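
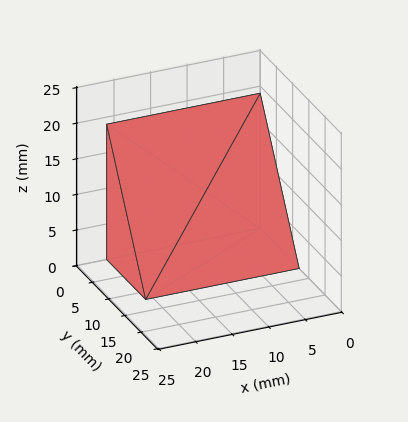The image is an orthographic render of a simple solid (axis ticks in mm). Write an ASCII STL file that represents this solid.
Reading the render: the shape is a wedge (ramp): 21 × 12 mm base, rising to 19 mm along the y=0 edge and sloping linearly to z=0 at y=12 (dimensions read to the nearest mm from the axis ticks). For the STL, each face is triangulated and given an outward normal.

solid part
  facet normal 0.0000 0.0000 -1.0000
    outer loop
      vertex 21.00 12.00 0.00
      vertex 21.00 0.00 0.00
      vertex 0.00 0.00 0.00
    endloop
  endfacet
  facet normal 0.0000 0.0000 -1.0000
    outer loop
      vertex 0.00 12.00 0.00
      vertex 21.00 12.00 0.00
      vertex 0.00 0.00 0.00
    endloop
  endfacet
  facet normal 0.0000 -1.0000 0.0000
    outer loop
      vertex 0.00 0.00 0.00
      vertex 21.00 0.00 0.00
      vertex 21.00 0.00 19.00
    endloop
  endfacet
  facet normal 0.0000 -1.0000 0.0000
    outer loop
      vertex 0.00 0.00 0.00
      vertex 21.00 0.00 19.00
      vertex 0.00 0.00 19.00
    endloop
  endfacet
  facet normal 0.0000 0.8455 0.5340
    outer loop
      vertex 0.00 0.00 19.00
      vertex 21.00 0.00 19.00
      vertex 21.00 12.00 0.00
    endloop
  endfacet
  facet normal 0.0000 0.8455 0.5340
    outer loop
      vertex 0.00 0.00 19.00
      vertex 21.00 12.00 0.00
      vertex 0.00 12.00 0.00
    endloop
  endfacet
  facet normal -1.0000 0.0000 0.0000
    outer loop
      vertex 0.00 0.00 19.00
      vertex 0.00 12.00 0.00
      vertex 0.00 0.00 0.00
    endloop
  endfacet
  facet normal 1.0000 0.0000 0.0000
    outer loop
      vertex 21.00 0.00 0.00
      vertex 21.00 12.00 0.00
      vertex 21.00 0.00 19.00
    endloop
  endfacet
endsolid part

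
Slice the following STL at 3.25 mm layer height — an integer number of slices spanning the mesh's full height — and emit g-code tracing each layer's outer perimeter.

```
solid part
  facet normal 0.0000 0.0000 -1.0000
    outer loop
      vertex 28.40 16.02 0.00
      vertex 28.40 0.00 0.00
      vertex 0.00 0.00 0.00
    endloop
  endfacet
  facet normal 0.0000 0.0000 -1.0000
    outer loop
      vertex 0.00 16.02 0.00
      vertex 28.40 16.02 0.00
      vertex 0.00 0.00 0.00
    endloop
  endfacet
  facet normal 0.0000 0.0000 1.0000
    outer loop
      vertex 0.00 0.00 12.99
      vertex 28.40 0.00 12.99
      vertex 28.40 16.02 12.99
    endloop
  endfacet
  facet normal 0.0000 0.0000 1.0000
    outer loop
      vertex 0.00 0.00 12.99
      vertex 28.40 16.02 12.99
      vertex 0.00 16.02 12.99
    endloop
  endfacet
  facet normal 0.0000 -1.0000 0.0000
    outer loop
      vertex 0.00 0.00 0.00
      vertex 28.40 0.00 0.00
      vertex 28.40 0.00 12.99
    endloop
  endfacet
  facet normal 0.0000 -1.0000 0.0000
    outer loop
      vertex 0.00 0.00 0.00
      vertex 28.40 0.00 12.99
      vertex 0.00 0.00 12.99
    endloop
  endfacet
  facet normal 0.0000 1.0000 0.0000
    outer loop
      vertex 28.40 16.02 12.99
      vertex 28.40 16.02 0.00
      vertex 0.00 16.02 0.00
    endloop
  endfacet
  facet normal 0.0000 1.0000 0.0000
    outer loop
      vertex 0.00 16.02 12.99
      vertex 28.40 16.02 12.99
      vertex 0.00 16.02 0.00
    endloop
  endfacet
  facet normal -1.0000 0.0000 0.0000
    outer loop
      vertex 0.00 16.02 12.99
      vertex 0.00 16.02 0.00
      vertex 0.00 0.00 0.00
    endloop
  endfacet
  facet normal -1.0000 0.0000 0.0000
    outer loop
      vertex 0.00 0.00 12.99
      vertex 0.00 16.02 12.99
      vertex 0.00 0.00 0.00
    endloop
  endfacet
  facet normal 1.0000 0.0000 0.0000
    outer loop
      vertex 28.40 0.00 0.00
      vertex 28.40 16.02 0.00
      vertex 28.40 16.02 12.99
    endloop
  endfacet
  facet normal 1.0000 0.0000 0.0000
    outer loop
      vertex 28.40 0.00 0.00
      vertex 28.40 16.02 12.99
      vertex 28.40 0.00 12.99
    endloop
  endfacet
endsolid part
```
; perimeter-only toolpath
G21 ; units = mm
G90 ; absolute positioning
G28 ; home
; layer 1
G0 Z3.25
G0 X0.00 Y0.00
G1 X28.40 Y0.00
G1 X28.40 Y16.02
G1 X0.00 Y16.02
G1 X0.00 Y0.00
; layer 2
G0 Z6.50
G0 X0.00 Y0.00
G1 X28.40 Y0.00
G1 X28.40 Y16.02
G1 X0.00 Y16.02
G1 X0.00 Y0.00
; layer 3
G0 Z9.74
G0 X0.00 Y0.00
G1 X28.40 Y0.00
G1 X28.40 Y16.02
G1 X0.00 Y16.02
G1 X0.00 Y0.00
; layer 4
G0 Z12.99
G0 X0.00 Y0.00
G1 X28.40 Y0.00
G1 X28.40 Y16.02
G1 X0.00 Y16.02
G1 X0.00 Y0.00
M2 ; end

The solid is a rectangular box, roughly 28.4 × 16 mm footprint and 13 mm tall. Slicing at Δz = 3.25 mm — 4 equal slices spanning the solid's height, so layer i sits at z = i·h/4 — gives 4 non-empty perimeters. Each is a 4-segment closed polygon; G0 lifts to the layer z and rapids to the start vertex, then G1 traces the edges.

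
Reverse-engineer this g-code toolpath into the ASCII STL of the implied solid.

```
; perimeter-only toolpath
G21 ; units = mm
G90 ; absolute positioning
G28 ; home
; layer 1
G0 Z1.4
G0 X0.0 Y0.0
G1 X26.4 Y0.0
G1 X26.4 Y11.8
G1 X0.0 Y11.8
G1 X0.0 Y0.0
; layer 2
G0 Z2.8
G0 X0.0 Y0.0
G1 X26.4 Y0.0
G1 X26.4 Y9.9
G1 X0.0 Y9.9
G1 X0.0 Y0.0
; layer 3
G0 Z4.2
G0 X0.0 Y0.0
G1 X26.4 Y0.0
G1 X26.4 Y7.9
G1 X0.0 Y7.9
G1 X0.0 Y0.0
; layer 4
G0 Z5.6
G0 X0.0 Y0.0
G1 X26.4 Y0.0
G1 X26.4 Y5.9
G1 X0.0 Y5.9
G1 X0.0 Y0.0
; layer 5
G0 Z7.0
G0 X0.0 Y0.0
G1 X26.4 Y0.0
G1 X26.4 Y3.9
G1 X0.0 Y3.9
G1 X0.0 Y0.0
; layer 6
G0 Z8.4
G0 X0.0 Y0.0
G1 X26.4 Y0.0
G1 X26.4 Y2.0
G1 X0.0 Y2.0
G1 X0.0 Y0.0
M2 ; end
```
solid part
  facet normal 0.0000 0.0000 -1.0000
    outer loop
      vertex 26.4 13.8 0.0
      vertex 26.4 0.0 0.0
      vertex 0.0 0.0 0.0
    endloop
  endfacet
  facet normal 0.0000 0.0000 -1.0000
    outer loop
      vertex 0.0 13.8 0.0
      vertex 26.4 13.8 0.0
      vertex 0.0 0.0 0.0
    endloop
  endfacet
  facet normal 0.0000 -1.0000 0.0000
    outer loop
      vertex 0.0 0.0 0.0
      vertex 26.4 0.0 0.0
      vertex 26.4 0.0 9.8
    endloop
  endfacet
  facet normal 0.0000 -1.0000 0.0000
    outer loop
      vertex 0.0 0.0 0.0
      vertex 26.4 0.0 9.8
      vertex 0.0 0.0 9.8
    endloop
  endfacet
  facet normal 0.0000 0.5790 0.8153
    outer loop
      vertex 0.0 0.0 9.8
      vertex 26.4 0.0 9.8
      vertex 26.4 13.8 0.0
    endloop
  endfacet
  facet normal 0.0000 0.5790 0.8153
    outer loop
      vertex 0.0 0.0 9.8
      vertex 26.4 13.8 0.0
      vertex 0.0 13.8 0.0
    endloop
  endfacet
  facet normal -1.0000 0.0000 0.0000
    outer loop
      vertex 0.0 0.0 9.8
      vertex 0.0 13.8 0.0
      vertex 0.0 0.0 0.0
    endloop
  endfacet
  facet normal 1.0000 0.0000 0.0000
    outer loop
      vertex 26.4 0.0 0.0
      vertex 26.4 13.8 0.0
      vertex 26.4 0.0 9.8
    endloop
  endfacet
endsolid part

The G0 Z moves step by Δz≈1.4 mm. The G1 loops shrink linearly with z, so the solid tapers from its base footprint up to z≈9.8. Closing with a flat bottom cap and the tapered top and triangulating gives 8 facets — a wedge (ramp): 26.4 × 13.8 mm base, rising to 9.8 mm along the y=0 edge and sloping linearly to z=0 at y=13.8.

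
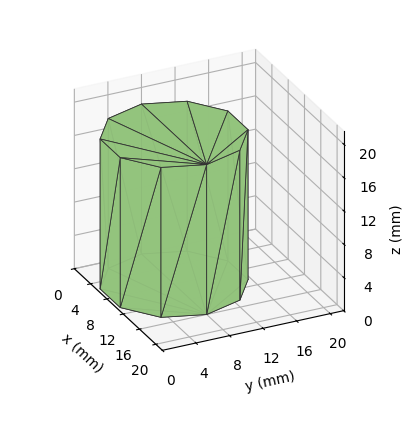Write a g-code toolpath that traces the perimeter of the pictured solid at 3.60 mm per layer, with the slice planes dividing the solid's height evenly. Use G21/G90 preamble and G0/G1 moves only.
Reading the render: the shape is a regular 10-sided prism (a cylinder approximated with 10 flat sides), circumscribed radius ≈ 8 mm, height ≈ 18 mm (dimensions read to the nearest mm from the axis ticks). For the g-code, the solid's height is divided into equal slices at the stated Δz and each level perimeter traced with G1 moves after a G0 lift.

; perimeter-only toolpath
G21 ; units = mm
G90 ; absolute positioning
G28 ; home
; layer 1
G0 Z3.60
G0 X16.00 Y8.00
G1 X14.47 Y12.70
G1 X10.47 Y15.61
G1 X5.53 Y15.61
G1 X1.53 Y12.70
G1 X0.00 Y8.00
G1 X1.53 Y3.30
G1 X5.53 Y0.39
G1 X10.47 Y0.39
G1 X14.47 Y3.30
G1 X16.00 Y8.00
; layer 2
G0 Z7.20
G0 X16.00 Y8.00
G1 X14.47 Y12.70
G1 X10.47 Y15.61
G1 X5.53 Y15.61
G1 X1.53 Y12.70
G1 X0.00 Y8.00
G1 X1.53 Y3.30
G1 X5.53 Y0.39
G1 X10.47 Y0.39
G1 X14.47 Y3.30
G1 X16.00 Y8.00
; layer 3
G0 Z10.80
G0 X16.00 Y8.00
G1 X14.47 Y12.70
G1 X10.47 Y15.61
G1 X5.53 Y15.61
G1 X1.53 Y12.70
G1 X0.00 Y8.00
G1 X1.53 Y3.30
G1 X5.53 Y0.39
G1 X10.47 Y0.39
G1 X14.47 Y3.30
G1 X16.00 Y8.00
; layer 4
G0 Z14.40
G0 X16.00 Y8.00
G1 X14.47 Y12.70
G1 X10.47 Y15.61
G1 X5.53 Y15.61
G1 X1.53 Y12.70
G1 X0.00 Y8.00
G1 X1.53 Y3.30
G1 X5.53 Y0.39
G1 X10.47 Y0.39
G1 X14.47 Y3.30
G1 X16.00 Y8.00
; layer 5
G0 Z18.00
G0 X16.00 Y8.00
G1 X14.47 Y12.70
G1 X10.47 Y15.61
G1 X5.53 Y15.61
G1 X1.53 Y12.70
G1 X0.00 Y8.00
G1 X1.53 Y3.30
G1 X5.53 Y0.39
G1 X10.47 Y0.39
G1 X14.47 Y3.30
G1 X16.00 Y8.00
M2 ; end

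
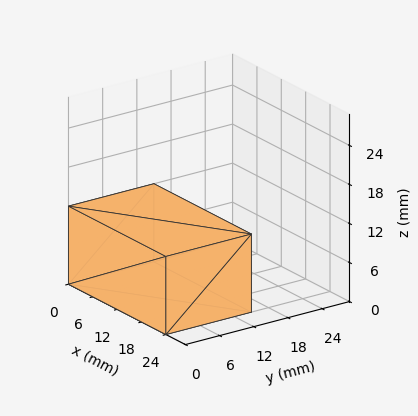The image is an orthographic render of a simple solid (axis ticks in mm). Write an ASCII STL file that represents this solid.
Reading the render: the shape is a rectangular box, roughly 24 × 15 mm footprint and 12 mm tall (dimensions read to the nearest mm from the axis ticks). For the STL, each face is triangulated and given an outward normal.

solid part
  facet normal 0.0000 0.0000 -1.0000
    outer loop
      vertex 24.0 15.0 0.0
      vertex 24.0 0.0 0.0
      vertex 0.0 0.0 0.0
    endloop
  endfacet
  facet normal 0.0000 0.0000 -1.0000
    outer loop
      vertex 0.0 15.0 0.0
      vertex 24.0 15.0 0.0
      vertex 0.0 0.0 0.0
    endloop
  endfacet
  facet normal 0.0000 0.0000 1.0000
    outer loop
      vertex 0.0 0.0 12.0
      vertex 24.0 0.0 12.0
      vertex 24.0 15.0 12.0
    endloop
  endfacet
  facet normal 0.0000 0.0000 1.0000
    outer loop
      vertex 0.0 0.0 12.0
      vertex 24.0 15.0 12.0
      vertex 0.0 15.0 12.0
    endloop
  endfacet
  facet normal 0.0000 -1.0000 0.0000
    outer loop
      vertex 0.0 0.0 0.0
      vertex 24.0 0.0 0.0
      vertex 24.0 0.0 12.0
    endloop
  endfacet
  facet normal 0.0000 -1.0000 0.0000
    outer loop
      vertex 0.0 0.0 0.0
      vertex 24.0 0.0 12.0
      vertex 0.0 0.0 12.0
    endloop
  endfacet
  facet normal 0.0000 1.0000 0.0000
    outer loop
      vertex 24.0 15.0 12.0
      vertex 24.0 15.0 0.0
      vertex 0.0 15.0 0.0
    endloop
  endfacet
  facet normal 0.0000 1.0000 0.0000
    outer loop
      vertex 0.0 15.0 12.0
      vertex 24.0 15.0 12.0
      vertex 0.0 15.0 0.0
    endloop
  endfacet
  facet normal -1.0000 0.0000 0.0000
    outer loop
      vertex 0.0 15.0 12.0
      vertex 0.0 15.0 0.0
      vertex 0.0 0.0 0.0
    endloop
  endfacet
  facet normal -1.0000 0.0000 0.0000
    outer loop
      vertex 0.0 0.0 12.0
      vertex 0.0 15.0 12.0
      vertex 0.0 0.0 0.0
    endloop
  endfacet
  facet normal 1.0000 0.0000 0.0000
    outer loop
      vertex 24.0 0.0 0.0
      vertex 24.0 15.0 0.0
      vertex 24.0 15.0 12.0
    endloop
  endfacet
  facet normal 1.0000 0.0000 0.0000
    outer loop
      vertex 24.0 0.0 0.0
      vertex 24.0 15.0 12.0
      vertex 24.0 0.0 12.0
    endloop
  endfacet
endsolid part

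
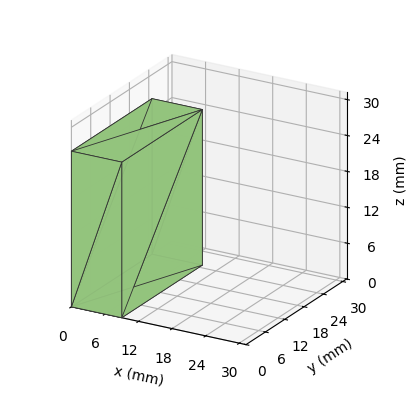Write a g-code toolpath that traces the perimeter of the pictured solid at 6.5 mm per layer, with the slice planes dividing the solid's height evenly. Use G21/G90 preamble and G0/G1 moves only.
Reading the render: the shape is a rectangular box, roughly 9 × 25 mm footprint and 26 mm tall (dimensions read to the nearest mm from the axis ticks). For the g-code, the solid's height is divided into equal slices at the stated Δz and each level perimeter traced with G1 moves after a G0 lift.

; perimeter-only toolpath
G21 ; units = mm
G90 ; absolute positioning
G28 ; home
; layer 1
G0 Z6.5
G0 X0.0 Y0.0
G1 X9.0 Y0.0
G1 X9.0 Y25.0
G1 X0.0 Y25.0
G1 X0.0 Y0.0
; layer 2
G0 Z13.0
G0 X0.0 Y0.0
G1 X9.0 Y0.0
G1 X9.0 Y25.0
G1 X0.0 Y25.0
G1 X0.0 Y0.0
; layer 3
G0 Z19.5
G0 X0.0 Y0.0
G1 X9.0 Y0.0
G1 X9.0 Y25.0
G1 X0.0 Y25.0
G1 X0.0 Y0.0
; layer 4
G0 Z26.0
G0 X0.0 Y0.0
G1 X9.0 Y0.0
G1 X9.0 Y25.0
G1 X0.0 Y25.0
G1 X0.0 Y0.0
M2 ; end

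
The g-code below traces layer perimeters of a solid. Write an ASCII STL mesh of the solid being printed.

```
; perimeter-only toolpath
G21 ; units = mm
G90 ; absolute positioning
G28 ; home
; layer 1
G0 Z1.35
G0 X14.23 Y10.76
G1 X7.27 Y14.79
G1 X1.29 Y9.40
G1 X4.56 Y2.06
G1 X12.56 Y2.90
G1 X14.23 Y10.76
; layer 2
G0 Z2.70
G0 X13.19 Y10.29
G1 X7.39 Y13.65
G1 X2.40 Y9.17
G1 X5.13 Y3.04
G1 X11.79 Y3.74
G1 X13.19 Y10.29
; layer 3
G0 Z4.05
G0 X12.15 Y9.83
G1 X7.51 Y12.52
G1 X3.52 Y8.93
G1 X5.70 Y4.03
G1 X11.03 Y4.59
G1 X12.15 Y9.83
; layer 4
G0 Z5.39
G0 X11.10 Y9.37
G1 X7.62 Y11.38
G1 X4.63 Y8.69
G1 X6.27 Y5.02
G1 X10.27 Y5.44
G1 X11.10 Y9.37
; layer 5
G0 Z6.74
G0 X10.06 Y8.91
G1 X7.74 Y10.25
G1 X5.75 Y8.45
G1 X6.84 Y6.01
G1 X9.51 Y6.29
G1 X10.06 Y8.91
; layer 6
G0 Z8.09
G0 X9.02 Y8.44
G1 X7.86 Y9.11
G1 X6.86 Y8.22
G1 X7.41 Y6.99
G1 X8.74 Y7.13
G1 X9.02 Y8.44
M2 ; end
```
solid part
  facet normal 0.0000 0.0000 -1.0000
    outer loop
      vertex 0.17 9.64 0.00
      vertex 7.15 15.92 0.00
      vertex 15.27 11.22 0.00
    endloop
  endfacet
  facet normal 0.0000 0.0000 -1.0000
    outer loop
      vertex 3.99 1.07 0.00
      vertex 0.17 9.64 0.00
      vertex 15.27 11.22 0.00
    endloop
  endfacet
  facet normal 0.0000 0.0000 -1.0000
    outer loop
      vertex 13.32 2.05 0.00
      vertex 3.99 1.07 0.00
      vertex 15.27 11.22 0.00
    endloop
  endfacet
  facet normal 0.4135 0.7144 0.5645
    outer loop
      vertex 15.27 11.22 0.00
      vertex 7.15 15.92 0.00
      vertex 7.98 7.98 9.44
    endloop
  endfacet
  facet normal -0.5520 0.6136 0.5646
    outer loop
      vertex 7.15 15.92 0.00
      vertex 0.17 9.64 0.00
      vertex 7.98 7.98 9.44
    endloop
  endfacet
  facet normal -0.7539 -0.3360 0.5646
    outer loop
      vertex 0.17 9.64 0.00
      vertex 3.99 1.07 0.00
      vertex 7.98 7.98 9.44
    endloop
  endfacet
  facet normal 0.0862 -0.8209 0.5645
    outer loop
      vertex 3.99 1.07 0.00
      vertex 13.32 2.05 0.00
      vertex 7.98 7.98 9.44
    endloop
  endfacet
  facet normal 0.8073 -0.1717 0.5645
    outer loop
      vertex 13.32 2.05 0.00
      vertex 15.27 11.22 0.00
      vertex 7.98 7.98 9.44
    endloop
  endfacet
endsolid part

The G0 Z moves step by Δz≈1.35 mm. The G1 loops shrink linearly with z, so the solid tapers from its base footprint up to z≈9.44. Closing with a flat bottom cap and the tapered top and triangulating gives 8 facets — a regular 5-sided pyramid, base circumscribed radius ≈ 7.98 mm, apex at z ≈ 9.44 mm.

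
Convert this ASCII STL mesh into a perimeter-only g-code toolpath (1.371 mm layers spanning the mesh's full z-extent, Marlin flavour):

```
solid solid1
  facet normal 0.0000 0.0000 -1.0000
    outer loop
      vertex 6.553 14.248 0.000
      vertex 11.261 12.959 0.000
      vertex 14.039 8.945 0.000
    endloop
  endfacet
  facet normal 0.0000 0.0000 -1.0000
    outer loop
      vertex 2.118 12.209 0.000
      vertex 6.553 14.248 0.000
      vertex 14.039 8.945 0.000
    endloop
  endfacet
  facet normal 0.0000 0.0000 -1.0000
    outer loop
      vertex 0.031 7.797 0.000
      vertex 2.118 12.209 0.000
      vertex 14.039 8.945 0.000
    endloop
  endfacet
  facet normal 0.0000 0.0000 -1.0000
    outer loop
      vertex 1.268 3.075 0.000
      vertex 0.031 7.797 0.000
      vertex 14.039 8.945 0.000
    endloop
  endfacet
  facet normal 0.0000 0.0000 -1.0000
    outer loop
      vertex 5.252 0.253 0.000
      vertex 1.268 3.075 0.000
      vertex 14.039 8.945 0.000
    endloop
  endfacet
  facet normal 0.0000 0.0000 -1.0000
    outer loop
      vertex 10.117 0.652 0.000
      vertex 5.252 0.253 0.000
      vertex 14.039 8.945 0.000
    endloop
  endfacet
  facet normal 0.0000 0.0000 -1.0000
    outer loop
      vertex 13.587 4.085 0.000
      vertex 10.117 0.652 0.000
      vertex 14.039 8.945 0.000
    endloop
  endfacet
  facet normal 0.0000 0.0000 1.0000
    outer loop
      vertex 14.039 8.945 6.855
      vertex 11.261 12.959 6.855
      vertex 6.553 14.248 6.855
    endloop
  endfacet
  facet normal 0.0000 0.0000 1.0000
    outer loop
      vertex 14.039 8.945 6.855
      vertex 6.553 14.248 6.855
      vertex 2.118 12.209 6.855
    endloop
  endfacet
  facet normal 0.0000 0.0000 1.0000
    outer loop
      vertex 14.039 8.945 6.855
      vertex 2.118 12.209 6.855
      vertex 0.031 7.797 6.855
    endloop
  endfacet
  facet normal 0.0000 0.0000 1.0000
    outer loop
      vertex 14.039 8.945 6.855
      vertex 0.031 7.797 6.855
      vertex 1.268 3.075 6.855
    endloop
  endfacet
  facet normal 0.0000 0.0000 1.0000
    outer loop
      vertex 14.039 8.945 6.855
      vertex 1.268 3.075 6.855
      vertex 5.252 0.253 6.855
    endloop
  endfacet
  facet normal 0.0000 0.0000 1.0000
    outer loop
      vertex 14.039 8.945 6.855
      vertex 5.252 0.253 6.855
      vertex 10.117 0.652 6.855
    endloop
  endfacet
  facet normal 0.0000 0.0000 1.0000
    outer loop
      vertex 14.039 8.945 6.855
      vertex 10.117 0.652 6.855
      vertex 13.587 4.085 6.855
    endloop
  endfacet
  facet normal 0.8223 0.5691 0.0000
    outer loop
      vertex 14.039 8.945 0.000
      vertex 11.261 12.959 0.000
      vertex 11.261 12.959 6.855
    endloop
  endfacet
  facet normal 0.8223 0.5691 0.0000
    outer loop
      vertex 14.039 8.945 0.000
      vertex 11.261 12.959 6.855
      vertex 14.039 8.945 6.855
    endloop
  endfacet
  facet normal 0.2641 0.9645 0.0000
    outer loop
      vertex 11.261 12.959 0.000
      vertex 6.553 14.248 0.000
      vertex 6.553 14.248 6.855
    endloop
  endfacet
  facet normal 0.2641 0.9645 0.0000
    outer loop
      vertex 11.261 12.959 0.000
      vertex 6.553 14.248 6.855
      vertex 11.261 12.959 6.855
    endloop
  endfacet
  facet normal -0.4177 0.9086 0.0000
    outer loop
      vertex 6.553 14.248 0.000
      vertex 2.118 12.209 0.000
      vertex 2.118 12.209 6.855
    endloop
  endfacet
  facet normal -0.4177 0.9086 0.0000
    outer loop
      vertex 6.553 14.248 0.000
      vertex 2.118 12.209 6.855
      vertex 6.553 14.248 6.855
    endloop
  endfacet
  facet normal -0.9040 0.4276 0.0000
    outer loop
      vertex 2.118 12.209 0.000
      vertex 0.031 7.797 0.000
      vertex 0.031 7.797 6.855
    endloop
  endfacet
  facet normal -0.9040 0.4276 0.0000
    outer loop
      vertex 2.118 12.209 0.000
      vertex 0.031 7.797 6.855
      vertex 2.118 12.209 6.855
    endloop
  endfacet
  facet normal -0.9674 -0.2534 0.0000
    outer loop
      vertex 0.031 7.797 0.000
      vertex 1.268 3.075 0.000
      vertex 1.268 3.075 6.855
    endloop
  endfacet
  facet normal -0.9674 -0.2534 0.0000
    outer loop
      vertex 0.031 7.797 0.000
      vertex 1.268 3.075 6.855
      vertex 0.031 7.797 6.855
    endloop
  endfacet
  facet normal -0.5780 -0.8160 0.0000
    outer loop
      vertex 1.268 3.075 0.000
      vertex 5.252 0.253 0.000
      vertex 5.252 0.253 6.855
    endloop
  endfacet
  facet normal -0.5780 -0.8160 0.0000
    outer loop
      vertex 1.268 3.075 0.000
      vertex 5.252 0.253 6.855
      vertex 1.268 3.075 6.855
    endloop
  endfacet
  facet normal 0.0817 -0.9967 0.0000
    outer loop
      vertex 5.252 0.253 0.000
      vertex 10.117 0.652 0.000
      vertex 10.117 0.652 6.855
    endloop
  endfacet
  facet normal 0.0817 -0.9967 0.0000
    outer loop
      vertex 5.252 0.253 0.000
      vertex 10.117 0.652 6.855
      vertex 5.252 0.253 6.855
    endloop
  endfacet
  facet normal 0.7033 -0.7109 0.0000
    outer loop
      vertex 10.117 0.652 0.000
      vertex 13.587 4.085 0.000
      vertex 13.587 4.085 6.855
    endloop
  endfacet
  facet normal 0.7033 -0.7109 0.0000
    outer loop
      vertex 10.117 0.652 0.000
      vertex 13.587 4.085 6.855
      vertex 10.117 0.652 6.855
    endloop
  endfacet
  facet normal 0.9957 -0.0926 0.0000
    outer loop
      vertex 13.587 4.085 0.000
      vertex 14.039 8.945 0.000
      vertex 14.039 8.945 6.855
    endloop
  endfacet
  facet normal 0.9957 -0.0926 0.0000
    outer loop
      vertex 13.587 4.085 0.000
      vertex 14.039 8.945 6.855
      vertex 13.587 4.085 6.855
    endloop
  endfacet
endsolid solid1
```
; perimeter-only toolpath
G21 ; units = mm
G90 ; absolute positioning
G28 ; home
; layer 1
G0 Z1.371
G0 X14.039 Y8.945
G1 X11.261 Y12.959
G1 X6.553 Y14.248
G1 X2.118 Y12.209
G1 X0.031 Y7.797
G1 X1.268 Y3.075
G1 X5.252 Y0.253
G1 X10.117 Y0.652
G1 X13.587 Y4.085
G1 X14.039 Y8.945
; layer 2
G0 Z2.742
G0 X14.039 Y8.945
G1 X11.261 Y12.959
G1 X6.553 Y14.248
G1 X2.118 Y12.209
G1 X0.031 Y7.797
G1 X1.268 Y3.075
G1 X5.252 Y0.253
G1 X10.117 Y0.652
G1 X13.587 Y4.085
G1 X14.039 Y8.945
; layer 3
G0 Z4.113
G0 X14.039 Y8.945
G1 X11.261 Y12.959
G1 X6.553 Y14.248
G1 X2.118 Y12.209
G1 X0.031 Y7.797
G1 X1.268 Y3.075
G1 X5.252 Y0.253
G1 X10.117 Y0.652
G1 X13.587 Y4.085
G1 X14.039 Y8.945
; layer 4
G0 Z5.484
G0 X14.039 Y8.945
G1 X11.261 Y12.959
G1 X6.553 Y14.248
G1 X2.118 Y12.209
G1 X0.031 Y7.797
G1 X1.268 Y3.075
G1 X5.252 Y0.253
G1 X10.117 Y0.652
G1 X13.587 Y4.085
G1 X14.039 Y8.945
; layer 5
G0 Z6.855
G0 X14.039 Y8.945
G1 X11.261 Y12.959
G1 X6.553 Y14.248
G1 X2.118 Y12.209
G1 X0.031 Y7.797
G1 X1.268 Y3.075
G1 X5.252 Y0.253
G1 X10.117 Y0.652
G1 X13.587 Y4.085
G1 X14.039 Y8.945
M2 ; end

The solid is a regular 9-sided prism (a cylinder approximated with 9 flat sides), circumscribed radius ≈ 7.14 mm, height ≈ 6.86 mm. Slicing at Δz = 1.371 mm — 5 equal slices spanning the solid's height, so layer i sits at z = i·h/5 — gives 5 non-empty perimeters. Each is a 9-segment closed polygon; G0 lifts to the layer z and rapids to the start vertex, then G1 traces the edges.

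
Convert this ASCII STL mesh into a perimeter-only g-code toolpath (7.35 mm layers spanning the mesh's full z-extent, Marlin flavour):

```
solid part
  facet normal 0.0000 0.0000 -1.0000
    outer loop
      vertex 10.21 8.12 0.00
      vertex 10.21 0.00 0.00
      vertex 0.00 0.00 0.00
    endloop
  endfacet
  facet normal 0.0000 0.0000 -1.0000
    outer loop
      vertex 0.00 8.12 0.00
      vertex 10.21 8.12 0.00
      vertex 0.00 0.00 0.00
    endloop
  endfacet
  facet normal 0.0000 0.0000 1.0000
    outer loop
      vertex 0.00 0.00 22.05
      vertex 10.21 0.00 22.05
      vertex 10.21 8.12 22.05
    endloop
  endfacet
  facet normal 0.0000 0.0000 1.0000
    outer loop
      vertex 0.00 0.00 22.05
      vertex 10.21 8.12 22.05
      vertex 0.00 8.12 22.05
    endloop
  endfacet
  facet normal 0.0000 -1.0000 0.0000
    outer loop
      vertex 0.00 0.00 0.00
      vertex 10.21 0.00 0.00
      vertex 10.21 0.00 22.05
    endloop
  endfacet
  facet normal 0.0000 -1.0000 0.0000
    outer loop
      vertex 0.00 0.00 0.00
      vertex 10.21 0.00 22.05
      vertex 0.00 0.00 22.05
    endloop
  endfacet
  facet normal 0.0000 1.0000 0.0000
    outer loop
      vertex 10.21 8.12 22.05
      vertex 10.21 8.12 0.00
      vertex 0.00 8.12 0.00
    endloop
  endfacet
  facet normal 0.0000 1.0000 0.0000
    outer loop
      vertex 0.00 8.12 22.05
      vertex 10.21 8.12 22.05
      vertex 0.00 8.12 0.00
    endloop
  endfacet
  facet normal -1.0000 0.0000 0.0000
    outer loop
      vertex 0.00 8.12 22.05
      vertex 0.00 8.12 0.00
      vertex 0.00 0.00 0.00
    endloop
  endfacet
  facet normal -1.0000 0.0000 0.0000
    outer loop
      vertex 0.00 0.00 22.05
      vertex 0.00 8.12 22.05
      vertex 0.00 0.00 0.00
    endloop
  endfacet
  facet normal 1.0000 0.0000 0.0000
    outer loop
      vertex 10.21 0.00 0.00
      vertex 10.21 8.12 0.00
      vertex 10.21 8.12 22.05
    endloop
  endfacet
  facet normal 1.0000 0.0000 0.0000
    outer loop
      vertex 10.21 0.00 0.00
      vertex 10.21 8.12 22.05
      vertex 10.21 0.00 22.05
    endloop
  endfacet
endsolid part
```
; perimeter-only toolpath
G21 ; units = mm
G90 ; absolute positioning
G28 ; home
; layer 1
G0 Z7.35
G0 X0.00 Y0.00
G1 X10.21 Y0.00
G1 X10.21 Y8.12
G1 X0.00 Y8.12
G1 X0.00 Y0.00
; layer 2
G0 Z14.70
G0 X0.00 Y0.00
G1 X10.21 Y0.00
G1 X10.21 Y8.12
G1 X0.00 Y8.12
G1 X0.00 Y0.00
; layer 3
G0 Z22.05
G0 X0.00 Y0.00
G1 X10.21 Y0.00
G1 X10.21 Y8.12
G1 X0.00 Y8.12
G1 X0.00 Y0.00
M2 ; end

The solid is a rectangular box, roughly 10.2 × 8.12 mm footprint and 22.1 mm tall. Slicing at Δz = 7.35 mm — 3 equal slices spanning the solid's height, so layer i sits at z = i·h/3 — gives 3 non-empty perimeters. Each is a 4-segment closed polygon; G0 lifts to the layer z and rapids to the start vertex, then G1 traces the edges.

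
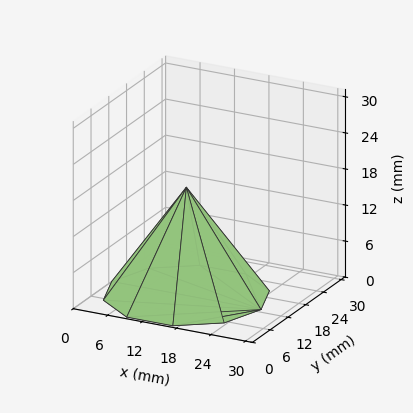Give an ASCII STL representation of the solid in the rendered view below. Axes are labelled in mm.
Reading the render: the shape is a regular 10-sided pyramid, base circumscribed radius ≈ 13 mm, apex at z ≈ 18 mm (dimensions read to the nearest mm from the axis ticks). For the STL, each face is triangulated and given an outward normal.

solid part
  facet normal 0.0000 0.0000 -1.0000
    outer loop
      vertex 17.02 25.36 0.00
      vertex 23.52 20.64 0.00
      vertex 26.00 13.00 0.00
    endloop
  endfacet
  facet normal 0.0000 0.0000 -1.0000
    outer loop
      vertex 8.98 25.36 0.00
      vertex 17.02 25.36 0.00
      vertex 26.00 13.00 0.00
    endloop
  endfacet
  facet normal 0.0000 0.0000 -1.0000
    outer loop
      vertex 2.48 20.64 0.00
      vertex 8.98 25.36 0.00
      vertex 26.00 13.00 0.00
    endloop
  endfacet
  facet normal 0.0000 0.0000 -1.0000
    outer loop
      vertex 0.00 13.00 0.00
      vertex 2.48 20.64 0.00
      vertex 26.00 13.00 0.00
    endloop
  endfacet
  facet normal 0.0000 0.0000 -1.0000
    outer loop
      vertex 2.48 5.36 0.00
      vertex 0.00 13.00 0.00
      vertex 26.00 13.00 0.00
    endloop
  endfacet
  facet normal 0.0000 0.0000 -1.0000
    outer loop
      vertex 8.98 0.64 0.00
      vertex 2.48 5.36 0.00
      vertex 26.00 13.00 0.00
    endloop
  endfacet
  facet normal 0.0000 0.0000 -1.0000
    outer loop
      vertex 17.02 0.64 0.00
      vertex 8.98 0.64 0.00
      vertex 26.00 13.00 0.00
    endloop
  endfacet
  facet normal 0.0000 0.0000 -1.0000
    outer loop
      vertex 23.52 5.36 0.00
      vertex 17.02 0.64 0.00
      vertex 26.00 13.00 0.00
    endloop
  endfacet
  facet normal 0.7840 0.2545 0.5662
    outer loop
      vertex 26.00 13.00 0.00
      vertex 23.52 20.64 0.00
      vertex 13.00 13.00 18.00
    endloop
  endfacet
  facet normal 0.4843 0.6670 0.5662
    outer loop
      vertex 23.52 20.64 0.00
      vertex 17.02 25.36 0.00
      vertex 13.00 13.00 18.00
    endloop
  endfacet
  facet normal 0.0000 0.8244 0.5661
    outer loop
      vertex 17.02 25.36 0.00
      vertex 8.98 25.36 0.00
      vertex 13.00 13.00 18.00
    endloop
  endfacet
  facet normal -0.4843 0.6670 0.5662
    outer loop
      vertex 8.98 25.36 0.00
      vertex 2.48 20.64 0.00
      vertex 13.00 13.00 18.00
    endloop
  endfacet
  facet normal -0.7840 0.2545 0.5662
    outer loop
      vertex 2.48 20.64 0.00
      vertex 0.00 13.00 0.00
      vertex 13.00 13.00 18.00
    endloop
  endfacet
  facet normal -0.7840 -0.2545 0.5662
    outer loop
      vertex 0.00 13.00 0.00
      vertex 2.48 5.36 0.00
      vertex 13.00 13.00 18.00
    endloop
  endfacet
  facet normal -0.4843 -0.6670 0.5662
    outer loop
      vertex 2.48 5.36 0.00
      vertex 8.98 0.64 0.00
      vertex 13.00 13.00 18.00
    endloop
  endfacet
  facet normal 0.0000 -0.8244 0.5661
    outer loop
      vertex 8.98 0.64 0.00
      vertex 17.02 0.64 0.00
      vertex 13.00 13.00 18.00
    endloop
  endfacet
  facet normal 0.4843 -0.6670 0.5662
    outer loop
      vertex 17.02 0.64 0.00
      vertex 23.52 5.36 0.00
      vertex 13.00 13.00 18.00
    endloop
  endfacet
  facet normal 0.7840 -0.2545 0.5662
    outer loop
      vertex 23.52 5.36 0.00
      vertex 26.00 13.00 0.00
      vertex 13.00 13.00 18.00
    endloop
  endfacet
endsolid part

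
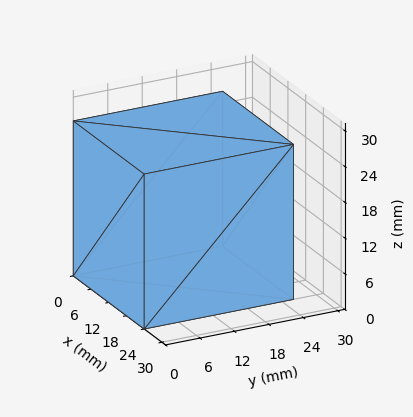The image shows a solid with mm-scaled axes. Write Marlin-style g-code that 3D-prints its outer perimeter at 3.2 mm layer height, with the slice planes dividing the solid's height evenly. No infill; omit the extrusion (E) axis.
Reading the render: the shape is a rectangular box, roughly 24 × 26 mm footprint and 26 mm tall (dimensions read to the nearest mm from the axis ticks). For the g-code, the solid's height is divided into equal slices at the stated Δz and each level perimeter traced with G1 moves after a G0 lift.

; perimeter-only toolpath
G21 ; units = mm
G90 ; absolute positioning
G28 ; home
; layer 1
G0 Z3.2
G0 X0.0 Y0.0
G1 X24.0 Y0.0
G1 X24.0 Y26.0
G1 X0.0 Y26.0
G1 X0.0 Y0.0
; layer 2
G0 Z6.5
G0 X0.0 Y0.0
G1 X24.0 Y0.0
G1 X24.0 Y26.0
G1 X0.0 Y26.0
G1 X0.0 Y0.0
; layer 3
G0 Z9.8
G0 X0.0 Y0.0
G1 X24.0 Y0.0
G1 X24.0 Y26.0
G1 X0.0 Y26.0
G1 X0.0 Y0.0
; layer 4
G0 Z13.0
G0 X0.0 Y0.0
G1 X24.0 Y0.0
G1 X24.0 Y26.0
G1 X0.0 Y26.0
G1 X0.0 Y0.0
; layer 5
G0 Z16.2
G0 X0.0 Y0.0
G1 X24.0 Y0.0
G1 X24.0 Y26.0
G1 X0.0 Y26.0
G1 X0.0 Y0.0
; layer 6
G0 Z19.5
G0 X0.0 Y0.0
G1 X24.0 Y0.0
G1 X24.0 Y26.0
G1 X0.0 Y26.0
G1 X0.0 Y0.0
; layer 7
G0 Z22.8
G0 X0.0 Y0.0
G1 X24.0 Y0.0
G1 X24.0 Y26.0
G1 X0.0 Y26.0
G1 X0.0 Y0.0
; layer 8
G0 Z26.0
G0 X0.0 Y0.0
G1 X24.0 Y0.0
G1 X24.0 Y26.0
G1 X0.0 Y26.0
G1 X0.0 Y0.0
M2 ; end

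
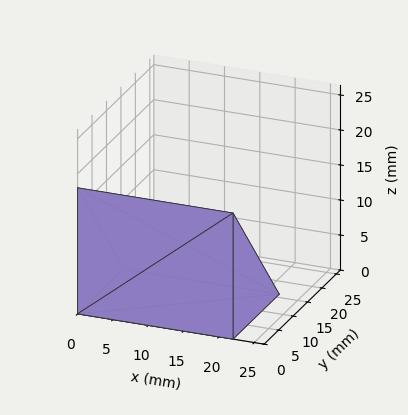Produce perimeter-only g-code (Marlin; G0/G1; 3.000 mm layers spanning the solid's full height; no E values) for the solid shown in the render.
Reading the render: the shape is a wedge (ramp): 22 × 16 mm base, rising to 18 mm along the y=0 edge and sloping linearly to z=0 at y=16 (dimensions read to the nearest mm from the axis ticks). For the g-code, the solid's height is divided into equal slices at the stated Δz and each level perimeter traced with G1 moves after a G0 lift.

; perimeter-only toolpath
G21 ; units = mm
G90 ; absolute positioning
G28 ; home
; layer 1
G0 Z3.000
G0 X0.000 Y0.000
G1 X22.000 Y0.000
G1 X22.000 Y13.333
G1 X0.000 Y13.333
G1 X0.000 Y0.000
; layer 2
G0 Z6.000
G0 X0.000 Y0.000
G1 X22.000 Y0.000
G1 X22.000 Y10.667
G1 X0.000 Y10.667
G1 X0.000 Y0.000
; layer 3
G0 Z9.000
G0 X0.000 Y0.000
G1 X22.000 Y0.000
G1 X22.000 Y8.000
G1 X0.000 Y8.000
G1 X0.000 Y0.000
; layer 4
G0 Z12.000
G0 X0.000 Y0.000
G1 X22.000 Y0.000
G1 X22.000 Y5.333
G1 X0.000 Y5.333
G1 X0.000 Y0.000
; layer 5
G0 Z15.000
G0 X0.000 Y0.000
G1 X22.000 Y0.000
G1 X22.000 Y2.667
G1 X0.000 Y2.667
G1 X0.000 Y0.000
M2 ; end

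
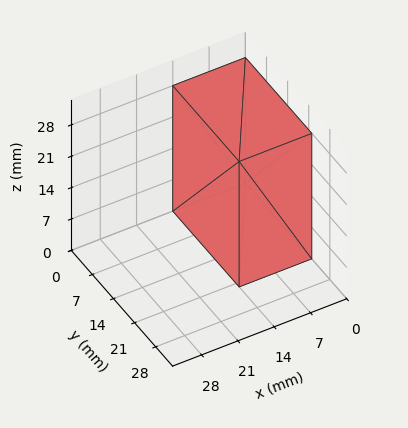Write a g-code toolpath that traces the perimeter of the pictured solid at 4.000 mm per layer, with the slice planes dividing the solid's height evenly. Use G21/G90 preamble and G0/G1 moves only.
Reading the render: the shape is a rectangular box, roughly 14 × 22 mm footprint and 28 mm tall (dimensions read to the nearest mm from the axis ticks). For the g-code, the solid's height is divided into equal slices at the stated Δz and each level perimeter traced with G1 moves after a G0 lift.

; perimeter-only toolpath
G21 ; units = mm
G90 ; absolute positioning
G28 ; home
; layer 1
G0 Z4.000
G0 X0.000 Y0.000
G1 X14.000 Y0.000
G1 X14.000 Y22.000
G1 X0.000 Y22.000
G1 X0.000 Y0.000
; layer 2
G0 Z8.000
G0 X0.000 Y0.000
G1 X14.000 Y0.000
G1 X14.000 Y22.000
G1 X0.000 Y22.000
G1 X0.000 Y0.000
; layer 3
G0 Z12.000
G0 X0.000 Y0.000
G1 X14.000 Y0.000
G1 X14.000 Y22.000
G1 X0.000 Y22.000
G1 X0.000 Y0.000
; layer 4
G0 Z16.000
G0 X0.000 Y0.000
G1 X14.000 Y0.000
G1 X14.000 Y22.000
G1 X0.000 Y22.000
G1 X0.000 Y0.000
; layer 5
G0 Z20.000
G0 X0.000 Y0.000
G1 X14.000 Y0.000
G1 X14.000 Y22.000
G1 X0.000 Y22.000
G1 X0.000 Y0.000
; layer 6
G0 Z24.000
G0 X0.000 Y0.000
G1 X14.000 Y0.000
G1 X14.000 Y22.000
G1 X0.000 Y22.000
G1 X0.000 Y0.000
; layer 7
G0 Z28.000
G0 X0.000 Y0.000
G1 X14.000 Y0.000
G1 X14.000 Y22.000
G1 X0.000 Y22.000
G1 X0.000 Y0.000
M2 ; end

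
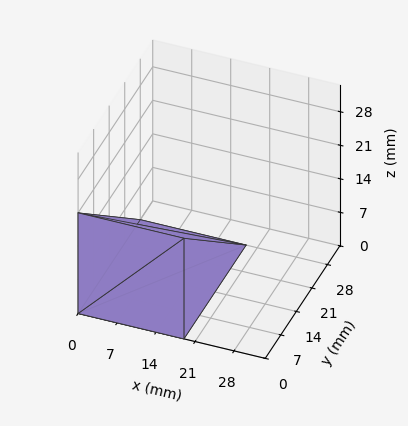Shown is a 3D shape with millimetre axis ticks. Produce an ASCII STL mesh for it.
Reading the render: the shape is a wedge (ramp): 19 × 28 mm base, rising to 21 mm along the y=0 edge and sloping linearly to z=0 at y=28 (dimensions read to the nearest mm from the axis ticks). For the STL, each face is triangulated and given an outward normal.

solid part
  facet normal 0.0000 0.0000 -1.0000
    outer loop
      vertex 19.000 28.000 0.000
      vertex 19.000 0.000 0.000
      vertex 0.000 0.000 0.000
    endloop
  endfacet
  facet normal 0.0000 0.0000 -1.0000
    outer loop
      vertex 0.000 28.000 0.000
      vertex 19.000 28.000 0.000
      vertex 0.000 0.000 0.000
    endloop
  endfacet
  facet normal 0.0000 -1.0000 0.0000
    outer loop
      vertex 0.000 0.000 0.000
      vertex 19.000 0.000 0.000
      vertex 19.000 0.000 21.000
    endloop
  endfacet
  facet normal 0.0000 -1.0000 0.0000
    outer loop
      vertex 0.000 0.000 0.000
      vertex 19.000 0.000 21.000
      vertex 0.000 0.000 21.000
    endloop
  endfacet
  facet normal 0.0000 0.6000 0.8000
    outer loop
      vertex 0.000 0.000 21.000
      vertex 19.000 0.000 21.000
      vertex 19.000 28.000 0.000
    endloop
  endfacet
  facet normal 0.0000 0.6000 0.8000
    outer loop
      vertex 0.000 0.000 21.000
      vertex 19.000 28.000 0.000
      vertex 0.000 28.000 0.000
    endloop
  endfacet
  facet normal -1.0000 0.0000 0.0000
    outer loop
      vertex 0.000 0.000 21.000
      vertex 0.000 28.000 0.000
      vertex 0.000 0.000 0.000
    endloop
  endfacet
  facet normal 1.0000 0.0000 0.0000
    outer loop
      vertex 19.000 0.000 0.000
      vertex 19.000 28.000 0.000
      vertex 19.000 0.000 21.000
    endloop
  endfacet
endsolid part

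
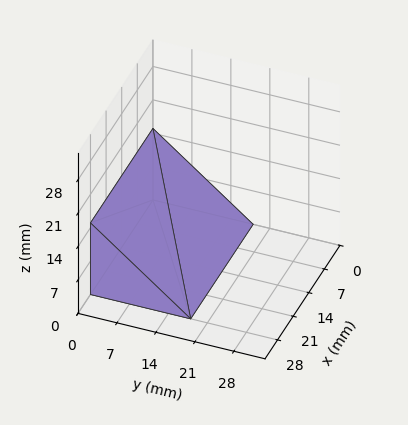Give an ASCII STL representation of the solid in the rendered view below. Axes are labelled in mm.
Reading the render: the shape is a wedge (ramp): 28 × 18 mm base, rising to 15 mm along the y=0 edge and sloping linearly to z=0 at y=18 (dimensions read to the nearest mm from the axis ticks). For the STL, each face is triangulated and given an outward normal.

solid part
  facet normal 0.0000 0.0000 -1.0000
    outer loop
      vertex 28.000 18.000 0.000
      vertex 28.000 0.000 0.000
      vertex 0.000 0.000 0.000
    endloop
  endfacet
  facet normal 0.0000 0.0000 -1.0000
    outer loop
      vertex 0.000 18.000 0.000
      vertex 28.000 18.000 0.000
      vertex 0.000 0.000 0.000
    endloop
  endfacet
  facet normal 0.0000 -1.0000 0.0000
    outer loop
      vertex 0.000 0.000 0.000
      vertex 28.000 0.000 0.000
      vertex 28.000 0.000 15.000
    endloop
  endfacet
  facet normal 0.0000 -1.0000 0.0000
    outer loop
      vertex 0.000 0.000 0.000
      vertex 28.000 0.000 15.000
      vertex 0.000 0.000 15.000
    endloop
  endfacet
  facet normal 0.0000 0.6402 0.7682
    outer loop
      vertex 0.000 0.000 15.000
      vertex 28.000 0.000 15.000
      vertex 28.000 18.000 0.000
    endloop
  endfacet
  facet normal 0.0000 0.6402 0.7682
    outer loop
      vertex 0.000 0.000 15.000
      vertex 28.000 18.000 0.000
      vertex 0.000 18.000 0.000
    endloop
  endfacet
  facet normal -1.0000 0.0000 0.0000
    outer loop
      vertex 0.000 0.000 15.000
      vertex 0.000 18.000 0.000
      vertex 0.000 0.000 0.000
    endloop
  endfacet
  facet normal 1.0000 0.0000 0.0000
    outer loop
      vertex 28.000 0.000 0.000
      vertex 28.000 18.000 0.000
      vertex 28.000 0.000 15.000
    endloop
  endfacet
endsolid part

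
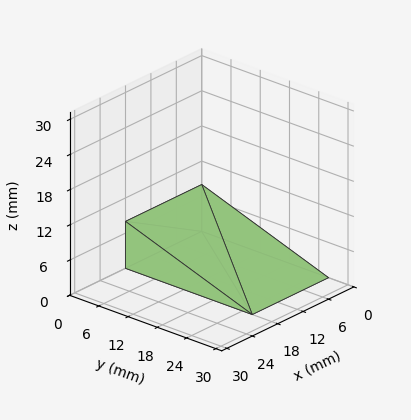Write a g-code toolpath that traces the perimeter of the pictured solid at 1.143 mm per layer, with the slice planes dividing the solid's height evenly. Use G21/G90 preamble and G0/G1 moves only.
Reading the render: the shape is a wedge (ramp): 18 × 26 mm base, rising to 8 mm along the y=0 edge and sloping linearly to z=0 at y=26 (dimensions read to the nearest mm from the axis ticks). For the g-code, the solid's height is divided into equal slices at the stated Δz and each level perimeter traced with G1 moves after a G0 lift.

; perimeter-only toolpath
G21 ; units = mm
G90 ; absolute positioning
G28 ; home
; layer 1
G0 Z1.143
G0 X0.000 Y0.000
G1 X18.000 Y0.000
G1 X18.000 Y22.286
G1 X0.000 Y22.286
G1 X0.000 Y0.000
; layer 2
G0 Z2.286
G0 X0.000 Y0.000
G1 X18.000 Y0.000
G1 X18.000 Y18.571
G1 X0.000 Y18.571
G1 X0.000 Y0.000
; layer 3
G0 Z3.429
G0 X0.000 Y0.000
G1 X18.000 Y0.000
G1 X18.000 Y14.857
G1 X0.000 Y14.857
G1 X0.000 Y0.000
; layer 4
G0 Z4.571
G0 X0.000 Y0.000
G1 X18.000 Y0.000
G1 X18.000 Y11.143
G1 X0.000 Y11.143
G1 X0.000 Y0.000
; layer 5
G0 Z5.714
G0 X0.000 Y0.000
G1 X18.000 Y0.000
G1 X18.000 Y7.429
G1 X0.000 Y7.429
G1 X0.000 Y0.000
; layer 6
G0 Z6.857
G0 X0.000 Y0.000
G1 X18.000 Y0.000
G1 X18.000 Y3.714
G1 X0.000 Y3.714
G1 X0.000 Y0.000
M2 ; end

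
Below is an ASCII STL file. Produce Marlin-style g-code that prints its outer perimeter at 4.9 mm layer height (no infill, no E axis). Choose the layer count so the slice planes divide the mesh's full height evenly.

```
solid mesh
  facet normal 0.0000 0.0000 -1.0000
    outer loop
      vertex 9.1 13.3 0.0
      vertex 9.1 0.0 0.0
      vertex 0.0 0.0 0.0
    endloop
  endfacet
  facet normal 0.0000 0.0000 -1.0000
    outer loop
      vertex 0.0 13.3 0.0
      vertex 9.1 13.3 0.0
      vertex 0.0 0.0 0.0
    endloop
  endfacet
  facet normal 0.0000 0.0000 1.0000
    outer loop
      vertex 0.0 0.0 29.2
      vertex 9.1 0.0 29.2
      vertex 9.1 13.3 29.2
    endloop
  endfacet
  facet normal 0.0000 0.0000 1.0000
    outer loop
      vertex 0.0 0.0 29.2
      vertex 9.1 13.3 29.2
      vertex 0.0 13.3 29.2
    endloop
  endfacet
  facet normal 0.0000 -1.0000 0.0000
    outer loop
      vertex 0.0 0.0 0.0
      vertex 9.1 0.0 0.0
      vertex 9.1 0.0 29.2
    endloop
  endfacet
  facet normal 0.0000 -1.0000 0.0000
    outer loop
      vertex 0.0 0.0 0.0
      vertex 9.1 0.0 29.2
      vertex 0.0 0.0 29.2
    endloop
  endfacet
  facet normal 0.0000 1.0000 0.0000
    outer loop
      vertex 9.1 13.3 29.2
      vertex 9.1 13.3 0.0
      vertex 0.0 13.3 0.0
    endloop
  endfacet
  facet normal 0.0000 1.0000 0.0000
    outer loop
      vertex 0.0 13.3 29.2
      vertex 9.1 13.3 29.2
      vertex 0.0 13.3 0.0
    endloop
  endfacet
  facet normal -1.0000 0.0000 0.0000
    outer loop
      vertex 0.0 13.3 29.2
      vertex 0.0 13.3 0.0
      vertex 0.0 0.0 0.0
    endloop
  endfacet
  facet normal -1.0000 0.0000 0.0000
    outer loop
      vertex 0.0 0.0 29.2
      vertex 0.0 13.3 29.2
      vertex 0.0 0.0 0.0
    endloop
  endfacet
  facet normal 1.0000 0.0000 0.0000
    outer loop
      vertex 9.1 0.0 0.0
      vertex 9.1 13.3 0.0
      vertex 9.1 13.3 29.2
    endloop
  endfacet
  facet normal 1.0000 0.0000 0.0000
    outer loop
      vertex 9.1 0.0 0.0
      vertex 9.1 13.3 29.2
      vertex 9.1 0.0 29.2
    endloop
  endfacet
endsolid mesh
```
; perimeter-only toolpath
G21 ; units = mm
G90 ; absolute positioning
G28 ; home
; layer 1
G0 Z4.9
G0 X0.0 Y0.0
G1 X9.1 Y0.0
G1 X9.1 Y13.3
G1 X0.0 Y13.3
G1 X0.0 Y0.0
; layer 2
G0 Z9.7
G0 X0.0 Y0.0
G1 X9.1 Y0.0
G1 X9.1 Y13.3
G1 X0.0 Y13.3
G1 X0.0 Y0.0
; layer 3
G0 Z14.6
G0 X0.0 Y0.0
G1 X9.1 Y0.0
G1 X9.1 Y13.3
G1 X0.0 Y13.3
G1 X0.0 Y0.0
; layer 4
G0 Z19.5
G0 X0.0 Y0.0
G1 X9.1 Y0.0
G1 X9.1 Y13.3
G1 X0.0 Y13.3
G1 X0.0 Y0.0
; layer 5
G0 Z24.3
G0 X0.0 Y0.0
G1 X9.1 Y0.0
G1 X9.1 Y13.3
G1 X0.0 Y13.3
G1 X0.0 Y0.0
; layer 6
G0 Z29.2
G0 X0.0 Y0.0
G1 X9.1 Y0.0
G1 X9.1 Y13.3
G1 X0.0 Y13.3
G1 X0.0 Y0.0
M2 ; end

The solid is a rectangular box, roughly 9.1 × 13.3 mm footprint and 29.2 mm tall. Slicing at Δz = 4.9 mm — 6 equal slices spanning the solid's height, so layer i sits at z = i·h/6 — gives 6 non-empty perimeters. Each is a 4-segment closed polygon; G0 lifts to the layer z and rapids to the start vertex, then G1 traces the edges.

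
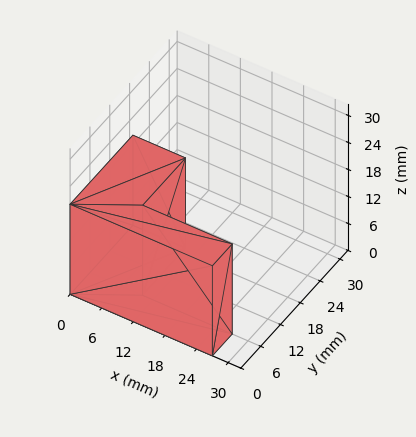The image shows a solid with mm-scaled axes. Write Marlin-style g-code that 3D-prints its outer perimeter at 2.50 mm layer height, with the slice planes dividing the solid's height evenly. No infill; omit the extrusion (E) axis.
Reading the render: the shape is an L-shaped prism: outer 27 × 19 mm, arm thicknesses ≈ 6 mm (horizontal) and 10 mm (vertical), extruded 20 mm in z (dimensions read to the nearest mm from the axis ticks). For the g-code, the solid's height is divided into equal slices at the stated Δz and each level perimeter traced with G1 moves after a G0 lift.

; perimeter-only toolpath
G21 ; units = mm
G90 ; absolute positioning
G28 ; home
; layer 1
G0 Z2.50
G0 X0.00 Y0.00
G1 X27.00 Y0.00
G1 X27.00 Y6.00
G1 X10.00 Y6.00
G1 X10.00 Y19.00
G1 X0.00 Y19.00
G1 X0.00 Y0.00
; layer 2
G0 Z5.00
G0 X0.00 Y0.00
G1 X27.00 Y0.00
G1 X27.00 Y6.00
G1 X10.00 Y6.00
G1 X10.00 Y19.00
G1 X0.00 Y19.00
G1 X0.00 Y0.00
; layer 3
G0 Z7.50
G0 X0.00 Y0.00
G1 X27.00 Y0.00
G1 X27.00 Y6.00
G1 X10.00 Y6.00
G1 X10.00 Y19.00
G1 X0.00 Y19.00
G1 X0.00 Y0.00
; layer 4
G0 Z10.00
G0 X0.00 Y0.00
G1 X27.00 Y0.00
G1 X27.00 Y6.00
G1 X10.00 Y6.00
G1 X10.00 Y19.00
G1 X0.00 Y19.00
G1 X0.00 Y0.00
; layer 5
G0 Z12.50
G0 X0.00 Y0.00
G1 X27.00 Y0.00
G1 X27.00 Y6.00
G1 X10.00 Y6.00
G1 X10.00 Y19.00
G1 X0.00 Y19.00
G1 X0.00 Y0.00
; layer 6
G0 Z15.00
G0 X0.00 Y0.00
G1 X27.00 Y0.00
G1 X27.00 Y6.00
G1 X10.00 Y6.00
G1 X10.00 Y19.00
G1 X0.00 Y19.00
G1 X0.00 Y0.00
; layer 7
G0 Z17.50
G0 X0.00 Y0.00
G1 X27.00 Y0.00
G1 X27.00 Y6.00
G1 X10.00 Y6.00
G1 X10.00 Y19.00
G1 X0.00 Y19.00
G1 X0.00 Y0.00
; layer 8
G0 Z20.00
G0 X0.00 Y0.00
G1 X27.00 Y0.00
G1 X27.00 Y6.00
G1 X10.00 Y6.00
G1 X10.00 Y19.00
G1 X0.00 Y19.00
G1 X0.00 Y0.00
M2 ; end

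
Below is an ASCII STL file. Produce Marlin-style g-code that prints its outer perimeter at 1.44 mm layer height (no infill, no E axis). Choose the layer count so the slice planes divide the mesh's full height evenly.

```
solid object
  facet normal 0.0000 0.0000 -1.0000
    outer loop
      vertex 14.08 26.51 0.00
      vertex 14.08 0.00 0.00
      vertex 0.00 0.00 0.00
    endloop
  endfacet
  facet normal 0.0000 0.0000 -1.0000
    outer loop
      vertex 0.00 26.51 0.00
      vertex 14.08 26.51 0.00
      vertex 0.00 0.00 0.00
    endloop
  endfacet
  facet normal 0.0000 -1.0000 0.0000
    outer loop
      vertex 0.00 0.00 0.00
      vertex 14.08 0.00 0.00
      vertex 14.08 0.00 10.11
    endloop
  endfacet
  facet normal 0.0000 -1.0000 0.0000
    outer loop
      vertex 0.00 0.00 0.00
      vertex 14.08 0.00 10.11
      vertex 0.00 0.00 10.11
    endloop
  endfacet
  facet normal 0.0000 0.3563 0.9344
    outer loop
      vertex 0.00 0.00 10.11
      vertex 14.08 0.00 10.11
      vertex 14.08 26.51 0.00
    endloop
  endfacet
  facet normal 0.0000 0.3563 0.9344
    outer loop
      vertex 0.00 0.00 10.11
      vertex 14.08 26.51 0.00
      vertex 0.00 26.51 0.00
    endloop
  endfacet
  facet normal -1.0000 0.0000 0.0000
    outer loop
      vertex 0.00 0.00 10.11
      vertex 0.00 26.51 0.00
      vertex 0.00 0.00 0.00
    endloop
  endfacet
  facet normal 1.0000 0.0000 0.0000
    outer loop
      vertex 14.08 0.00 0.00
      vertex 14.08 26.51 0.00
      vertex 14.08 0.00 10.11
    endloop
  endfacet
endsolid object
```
; perimeter-only toolpath
G21 ; units = mm
G90 ; absolute positioning
G28 ; home
; layer 1
G0 Z1.44
G0 X0.00 Y0.00
G1 X14.08 Y0.00
G1 X14.08 Y22.72
G1 X0.00 Y22.72
G1 X0.00 Y0.00
; layer 2
G0 Z2.89
G0 X0.00 Y0.00
G1 X14.08 Y0.00
G1 X14.08 Y18.94
G1 X0.00 Y18.94
G1 X0.00 Y0.00
; layer 3
G0 Z4.33
G0 X0.00 Y0.00
G1 X14.08 Y0.00
G1 X14.08 Y15.15
G1 X0.00 Y15.15
G1 X0.00 Y0.00
; layer 4
G0 Z5.78
G0 X0.00 Y0.00
G1 X14.08 Y0.00
G1 X14.08 Y11.36
G1 X0.00 Y11.36
G1 X0.00 Y0.00
; layer 5
G0 Z7.22
G0 X0.00 Y0.00
G1 X14.08 Y0.00
G1 X14.08 Y7.57
G1 X0.00 Y7.57
G1 X0.00 Y0.00
; layer 6
G0 Z8.67
G0 X0.00 Y0.00
G1 X14.08 Y0.00
G1 X14.08 Y3.79
G1 X0.00 Y3.79
G1 X0.00 Y0.00
M2 ; end

The solid is a wedge (ramp): 14.1 × 26.5 mm base, rising to 10.1 mm along the y=0 edge and sloping linearly to z=0 at y=26.5. Slicing at Δz = 1.44 mm — 7 equal slices spanning the solid's height, so layer i sits at z = i·h/7 — gives 6 non-empty perimeters. Each is a 4-segment closed polygon; G0 lifts to the layer z and rapids to the start vertex, then G1 traces the edges. The cross-section shrinks linearly with z (the slice at the apex is degenerate and omitted).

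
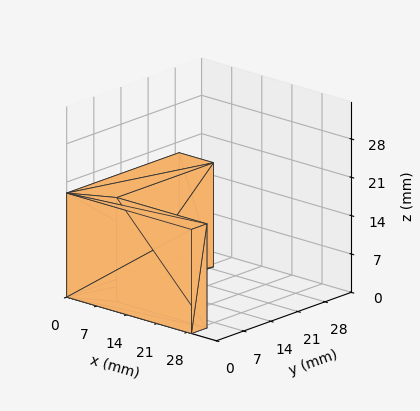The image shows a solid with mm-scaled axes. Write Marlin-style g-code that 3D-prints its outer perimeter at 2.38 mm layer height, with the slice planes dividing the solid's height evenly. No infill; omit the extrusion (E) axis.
Reading the render: the shape is an L-shaped prism: outer 29 × 29 mm, arm thicknesses ≈ 4 mm (horizontal) and 8 mm (vertical), extruded 19 mm in z (dimensions read to the nearest mm from the axis ticks). For the g-code, the solid's height is divided into equal slices at the stated Δz and each level perimeter traced with G1 moves after a G0 lift.

; perimeter-only toolpath
G21 ; units = mm
G90 ; absolute positioning
G28 ; home
; layer 1
G0 Z2.38
G0 X0.00 Y0.00
G1 X29.00 Y0.00
G1 X29.00 Y4.00
G1 X8.00 Y4.00
G1 X8.00 Y29.00
G1 X0.00 Y29.00
G1 X0.00 Y0.00
; layer 2
G0 Z4.75
G0 X0.00 Y0.00
G1 X29.00 Y0.00
G1 X29.00 Y4.00
G1 X8.00 Y4.00
G1 X8.00 Y29.00
G1 X0.00 Y29.00
G1 X0.00 Y0.00
; layer 3
G0 Z7.12
G0 X0.00 Y0.00
G1 X29.00 Y0.00
G1 X29.00 Y4.00
G1 X8.00 Y4.00
G1 X8.00 Y29.00
G1 X0.00 Y29.00
G1 X0.00 Y0.00
; layer 4
G0 Z9.50
G0 X0.00 Y0.00
G1 X29.00 Y0.00
G1 X29.00 Y4.00
G1 X8.00 Y4.00
G1 X8.00 Y29.00
G1 X0.00 Y29.00
G1 X0.00 Y0.00
; layer 5
G0 Z11.88
G0 X0.00 Y0.00
G1 X29.00 Y0.00
G1 X29.00 Y4.00
G1 X8.00 Y4.00
G1 X8.00 Y29.00
G1 X0.00 Y29.00
G1 X0.00 Y0.00
; layer 6
G0 Z14.25
G0 X0.00 Y0.00
G1 X29.00 Y0.00
G1 X29.00 Y4.00
G1 X8.00 Y4.00
G1 X8.00 Y29.00
G1 X0.00 Y29.00
G1 X0.00 Y0.00
; layer 7
G0 Z16.62
G0 X0.00 Y0.00
G1 X29.00 Y0.00
G1 X29.00 Y4.00
G1 X8.00 Y4.00
G1 X8.00 Y29.00
G1 X0.00 Y29.00
G1 X0.00 Y0.00
; layer 8
G0 Z19.00
G0 X0.00 Y0.00
G1 X29.00 Y0.00
G1 X29.00 Y4.00
G1 X8.00 Y4.00
G1 X8.00 Y29.00
G1 X0.00 Y29.00
G1 X0.00 Y0.00
M2 ; end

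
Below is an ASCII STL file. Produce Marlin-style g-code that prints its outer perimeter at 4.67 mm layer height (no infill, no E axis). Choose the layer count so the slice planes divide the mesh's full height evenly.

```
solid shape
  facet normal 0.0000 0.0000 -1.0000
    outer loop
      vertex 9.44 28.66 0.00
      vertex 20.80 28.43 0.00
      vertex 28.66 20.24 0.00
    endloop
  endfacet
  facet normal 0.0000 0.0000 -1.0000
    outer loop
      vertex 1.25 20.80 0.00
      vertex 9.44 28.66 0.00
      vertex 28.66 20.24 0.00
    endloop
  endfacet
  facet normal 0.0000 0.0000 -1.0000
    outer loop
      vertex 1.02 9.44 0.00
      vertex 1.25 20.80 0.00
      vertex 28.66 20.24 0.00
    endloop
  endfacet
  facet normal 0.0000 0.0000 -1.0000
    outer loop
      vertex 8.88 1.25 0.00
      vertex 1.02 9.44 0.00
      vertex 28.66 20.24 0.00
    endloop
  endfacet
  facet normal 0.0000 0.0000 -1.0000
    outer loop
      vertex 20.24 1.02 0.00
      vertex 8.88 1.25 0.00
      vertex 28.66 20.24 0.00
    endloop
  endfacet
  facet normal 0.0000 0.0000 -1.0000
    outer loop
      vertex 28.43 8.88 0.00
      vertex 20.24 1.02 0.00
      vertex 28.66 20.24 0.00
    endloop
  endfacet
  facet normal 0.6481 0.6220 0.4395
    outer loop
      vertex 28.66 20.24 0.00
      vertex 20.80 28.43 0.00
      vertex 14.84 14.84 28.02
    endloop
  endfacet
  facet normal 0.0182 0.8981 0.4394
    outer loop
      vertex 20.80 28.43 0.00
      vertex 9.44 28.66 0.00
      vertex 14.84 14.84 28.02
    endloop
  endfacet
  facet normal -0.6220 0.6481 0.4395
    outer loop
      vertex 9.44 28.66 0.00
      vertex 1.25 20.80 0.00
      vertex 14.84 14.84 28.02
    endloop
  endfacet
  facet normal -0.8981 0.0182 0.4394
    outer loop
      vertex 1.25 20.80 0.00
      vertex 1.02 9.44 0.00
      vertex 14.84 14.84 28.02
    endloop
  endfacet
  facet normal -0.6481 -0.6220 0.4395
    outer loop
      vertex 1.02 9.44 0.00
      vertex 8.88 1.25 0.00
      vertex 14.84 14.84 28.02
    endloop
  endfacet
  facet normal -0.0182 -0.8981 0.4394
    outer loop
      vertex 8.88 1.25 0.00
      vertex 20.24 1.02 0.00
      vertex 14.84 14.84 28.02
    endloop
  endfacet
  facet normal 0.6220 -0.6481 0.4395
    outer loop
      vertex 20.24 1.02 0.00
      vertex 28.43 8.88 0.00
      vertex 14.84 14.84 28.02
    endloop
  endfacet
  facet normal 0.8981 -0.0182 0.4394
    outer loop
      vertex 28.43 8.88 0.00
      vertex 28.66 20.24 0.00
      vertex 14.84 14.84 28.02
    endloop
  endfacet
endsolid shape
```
; perimeter-only toolpath
G21 ; units = mm
G90 ; absolute positioning
G28 ; home
; layer 1
G0 Z4.67
G0 X26.36 Y19.34
G1 X19.81 Y26.16
G1 X10.34 Y26.36
G1 X3.51 Y19.81
G1 X3.32 Y10.34
G1 X9.87 Y3.51
G1 X19.34 Y3.32
G1 X26.16 Y9.87
G1 X26.36 Y19.34
; layer 2
G0 Z9.34
G0 X24.05 Y18.44
G1 X18.81 Y23.90
G1 X11.24 Y24.05
G1 X5.78 Y18.81
G1 X5.63 Y11.24
G1 X10.87 Y5.78
G1 X18.44 Y5.63
G1 X23.90 Y10.87
G1 X24.05 Y18.44
; layer 3
G0 Z14.01
G0 X21.75 Y17.54
G1 X17.82 Y21.63
G1 X12.14 Y21.75
G1 X8.04 Y17.82
G1 X7.93 Y12.14
G1 X11.86 Y8.04
G1 X17.54 Y7.93
G1 X21.63 Y11.86
G1 X21.75 Y17.54
; layer 4
G0 Z18.68
G0 X19.45 Y16.64
G1 X16.83 Y19.37
G1 X13.04 Y19.45
G1 X10.31 Y16.83
G1 X10.23 Y13.04
G1 X12.85 Y10.31
G1 X16.64 Y10.23
G1 X19.37 Y12.85
G1 X19.45 Y16.64
; layer 5
G0 Z23.35
G0 X17.14 Y15.74
G1 X15.83 Y17.11
G1 X13.94 Y17.14
G1 X12.58 Y15.83
G1 X12.54 Y13.94
G1 X13.85 Y12.58
G1 X15.74 Y12.54
G1 X17.11 Y13.85
G1 X17.14 Y15.74
M2 ; end

The solid is a regular 8-sided pyramid, base circumscribed radius ≈ 14.8 mm, apex at z ≈ 28 mm. Slicing at Δz = 4.67 mm — 6 equal slices spanning the solid's height, so layer i sits at z = i·h/6 — gives 5 non-empty perimeters. Each is a 8-segment closed polygon; G0 lifts to the layer z and rapids to the start vertex, then G1 traces the edges. The cross-section shrinks linearly with z (the slice at the apex is degenerate and omitted).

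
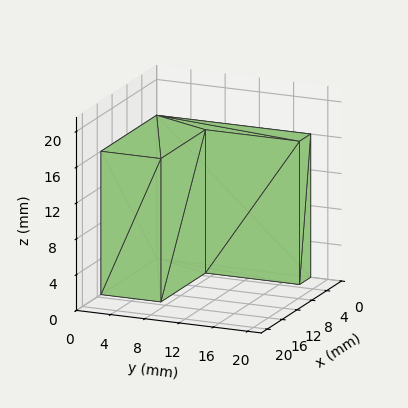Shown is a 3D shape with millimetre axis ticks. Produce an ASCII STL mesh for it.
Reading the render: the shape is an L-shaped prism: outer 15 × 18 mm, arm thicknesses ≈ 7 mm (horizontal) and 3 mm (vertical), extruded 16 mm in z (dimensions read to the nearest mm from the axis ticks). For the STL, each face is triangulated and given an outward normal.

solid part
  facet normal 0.0000 0.0000 -1.0000
    outer loop
      vertex 15.0 7.0 0.0
      vertex 15.0 0.0 0.0
      vertex 0.0 0.0 0.0
    endloop
  endfacet
  facet normal 0.0000 0.0000 -1.0000
    outer loop
      vertex 3.0 7.0 0.0
      vertex 15.0 7.0 0.0
      vertex 0.0 0.0 0.0
    endloop
  endfacet
  facet normal 0.0000 0.0000 -1.0000
    outer loop
      vertex 3.0 18.0 0.0
      vertex 3.0 7.0 0.0
      vertex 0.0 0.0 0.0
    endloop
  endfacet
  facet normal 0.0000 0.0000 -1.0000
    outer loop
      vertex 0.0 18.0 0.0
      vertex 3.0 18.0 0.0
      vertex 0.0 0.0 0.0
    endloop
  endfacet
  facet normal 0.0000 0.0000 1.0000
    outer loop
      vertex 0.0 0.0 16.0
      vertex 15.0 0.0 16.0
      vertex 15.0 7.0 16.0
    endloop
  endfacet
  facet normal 0.0000 0.0000 1.0000
    outer loop
      vertex 0.0 0.0 16.0
      vertex 15.0 7.0 16.0
      vertex 3.0 7.0 16.0
    endloop
  endfacet
  facet normal 0.0000 0.0000 1.0000
    outer loop
      vertex 0.0 0.0 16.0
      vertex 3.0 7.0 16.0
      vertex 3.0 18.0 16.0
    endloop
  endfacet
  facet normal 0.0000 0.0000 1.0000
    outer loop
      vertex 0.0 0.0 16.0
      vertex 3.0 18.0 16.0
      vertex 0.0 18.0 16.0
    endloop
  endfacet
  facet normal 0.0000 -1.0000 0.0000
    outer loop
      vertex 0.0 0.0 0.0
      vertex 15.0 0.0 0.0
      vertex 15.0 0.0 16.0
    endloop
  endfacet
  facet normal 0.0000 -1.0000 0.0000
    outer loop
      vertex 0.0 0.0 0.0
      vertex 15.0 0.0 16.0
      vertex 0.0 0.0 16.0
    endloop
  endfacet
  facet normal 1.0000 0.0000 0.0000
    outer loop
      vertex 15.0 0.0 0.0
      vertex 15.0 7.0 0.0
      vertex 15.0 7.0 16.0
    endloop
  endfacet
  facet normal 1.0000 0.0000 0.0000
    outer loop
      vertex 15.0 0.0 0.0
      vertex 15.0 7.0 16.0
      vertex 15.0 0.0 16.0
    endloop
  endfacet
  facet normal 0.0000 1.0000 0.0000
    outer loop
      vertex 15.0 7.0 0.0
      vertex 3.0 7.0 0.0
      vertex 3.0 7.0 16.0
    endloop
  endfacet
  facet normal 0.0000 1.0000 0.0000
    outer loop
      vertex 15.0 7.0 0.0
      vertex 3.0 7.0 16.0
      vertex 15.0 7.0 16.0
    endloop
  endfacet
  facet normal 1.0000 0.0000 0.0000
    outer loop
      vertex 3.0 7.0 0.0
      vertex 3.0 18.0 0.0
      vertex 3.0 18.0 16.0
    endloop
  endfacet
  facet normal 1.0000 0.0000 0.0000
    outer loop
      vertex 3.0 7.0 0.0
      vertex 3.0 18.0 16.0
      vertex 3.0 7.0 16.0
    endloop
  endfacet
  facet normal 0.0000 1.0000 0.0000
    outer loop
      vertex 3.0 18.0 0.0
      vertex 0.0 18.0 0.0
      vertex 0.0 18.0 16.0
    endloop
  endfacet
  facet normal 0.0000 1.0000 0.0000
    outer loop
      vertex 3.0 18.0 0.0
      vertex 0.0 18.0 16.0
      vertex 3.0 18.0 16.0
    endloop
  endfacet
  facet normal -1.0000 0.0000 0.0000
    outer loop
      vertex 0.0 18.0 0.0
      vertex 0.0 0.0 0.0
      vertex 0.0 0.0 16.0
    endloop
  endfacet
  facet normal -1.0000 0.0000 0.0000
    outer loop
      vertex 0.0 18.0 0.0
      vertex 0.0 0.0 16.0
      vertex 0.0 18.0 16.0
    endloop
  endfacet
endsolid part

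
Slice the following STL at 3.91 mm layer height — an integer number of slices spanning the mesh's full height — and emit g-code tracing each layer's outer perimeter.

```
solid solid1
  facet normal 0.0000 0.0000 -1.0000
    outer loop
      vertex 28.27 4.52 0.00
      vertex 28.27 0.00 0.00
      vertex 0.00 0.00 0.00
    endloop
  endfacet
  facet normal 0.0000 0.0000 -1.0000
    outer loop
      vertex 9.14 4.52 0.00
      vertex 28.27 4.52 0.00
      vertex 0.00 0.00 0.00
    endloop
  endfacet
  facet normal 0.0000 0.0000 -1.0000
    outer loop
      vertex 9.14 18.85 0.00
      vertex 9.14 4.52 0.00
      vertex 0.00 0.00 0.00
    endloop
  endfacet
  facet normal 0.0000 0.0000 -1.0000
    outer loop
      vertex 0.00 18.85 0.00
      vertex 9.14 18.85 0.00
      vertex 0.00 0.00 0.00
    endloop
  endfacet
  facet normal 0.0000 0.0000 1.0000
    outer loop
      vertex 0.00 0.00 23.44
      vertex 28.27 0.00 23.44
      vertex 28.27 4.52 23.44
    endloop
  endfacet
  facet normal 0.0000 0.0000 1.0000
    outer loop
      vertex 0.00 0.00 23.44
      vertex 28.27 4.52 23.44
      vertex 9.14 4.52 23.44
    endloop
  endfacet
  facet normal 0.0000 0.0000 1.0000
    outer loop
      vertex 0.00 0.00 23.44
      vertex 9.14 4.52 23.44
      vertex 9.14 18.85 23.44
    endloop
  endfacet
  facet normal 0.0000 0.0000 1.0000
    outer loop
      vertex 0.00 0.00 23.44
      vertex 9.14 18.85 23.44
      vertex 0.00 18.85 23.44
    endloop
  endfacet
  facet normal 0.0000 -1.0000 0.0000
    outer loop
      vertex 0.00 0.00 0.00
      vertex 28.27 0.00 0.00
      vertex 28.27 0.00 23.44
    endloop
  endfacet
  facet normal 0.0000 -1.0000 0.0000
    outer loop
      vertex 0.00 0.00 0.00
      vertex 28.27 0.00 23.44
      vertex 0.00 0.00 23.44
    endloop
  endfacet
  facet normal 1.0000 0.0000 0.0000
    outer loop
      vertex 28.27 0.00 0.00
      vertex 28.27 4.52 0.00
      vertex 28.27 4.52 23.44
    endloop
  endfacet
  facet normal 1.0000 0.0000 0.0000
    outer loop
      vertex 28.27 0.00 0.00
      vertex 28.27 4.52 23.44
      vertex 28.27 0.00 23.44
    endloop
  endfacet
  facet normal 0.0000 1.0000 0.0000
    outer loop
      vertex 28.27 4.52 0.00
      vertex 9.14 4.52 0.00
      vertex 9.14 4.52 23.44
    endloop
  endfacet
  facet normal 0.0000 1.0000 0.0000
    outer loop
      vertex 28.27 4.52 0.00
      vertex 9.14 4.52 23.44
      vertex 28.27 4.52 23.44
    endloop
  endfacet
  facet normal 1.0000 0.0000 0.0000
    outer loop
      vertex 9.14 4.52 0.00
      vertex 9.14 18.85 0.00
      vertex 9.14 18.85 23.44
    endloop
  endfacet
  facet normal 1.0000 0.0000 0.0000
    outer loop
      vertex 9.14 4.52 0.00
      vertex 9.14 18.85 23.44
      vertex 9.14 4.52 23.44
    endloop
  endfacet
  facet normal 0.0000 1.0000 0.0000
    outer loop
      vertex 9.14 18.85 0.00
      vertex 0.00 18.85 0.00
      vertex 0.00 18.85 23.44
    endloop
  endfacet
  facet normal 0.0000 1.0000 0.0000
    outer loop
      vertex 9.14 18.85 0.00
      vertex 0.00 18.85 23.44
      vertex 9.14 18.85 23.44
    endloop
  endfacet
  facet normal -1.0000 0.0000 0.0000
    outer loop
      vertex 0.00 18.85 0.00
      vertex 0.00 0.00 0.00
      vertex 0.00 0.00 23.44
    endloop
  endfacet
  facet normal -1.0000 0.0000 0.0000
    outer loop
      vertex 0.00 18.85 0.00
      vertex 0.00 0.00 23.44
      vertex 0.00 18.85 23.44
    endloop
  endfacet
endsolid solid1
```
; perimeter-only toolpath
G21 ; units = mm
G90 ; absolute positioning
G28 ; home
; layer 1
G0 Z3.91
G0 X0.00 Y0.00
G1 X28.27 Y0.00
G1 X28.27 Y4.52
G1 X9.14 Y4.52
G1 X9.14 Y18.85
G1 X0.00 Y18.85
G1 X0.00 Y0.00
; layer 2
G0 Z7.81
G0 X0.00 Y0.00
G1 X28.27 Y0.00
G1 X28.27 Y4.52
G1 X9.14 Y4.52
G1 X9.14 Y18.85
G1 X0.00 Y18.85
G1 X0.00 Y0.00
; layer 3
G0 Z11.72
G0 X0.00 Y0.00
G1 X28.27 Y0.00
G1 X28.27 Y4.52
G1 X9.14 Y4.52
G1 X9.14 Y18.85
G1 X0.00 Y18.85
G1 X0.00 Y0.00
; layer 4
G0 Z15.63
G0 X0.00 Y0.00
G1 X28.27 Y0.00
G1 X28.27 Y4.52
G1 X9.14 Y4.52
G1 X9.14 Y18.85
G1 X0.00 Y18.85
G1 X0.00 Y0.00
; layer 5
G0 Z19.53
G0 X0.00 Y0.00
G1 X28.27 Y0.00
G1 X28.27 Y4.52
G1 X9.14 Y4.52
G1 X9.14 Y18.85
G1 X0.00 Y18.85
G1 X0.00 Y0.00
; layer 6
G0 Z23.44
G0 X0.00 Y0.00
G1 X28.27 Y0.00
G1 X28.27 Y4.52
G1 X9.14 Y4.52
G1 X9.14 Y18.85
G1 X0.00 Y18.85
G1 X0.00 Y0.00
M2 ; end

The solid is an L-shaped prism: outer 28.3 × 18.9 mm, arm thicknesses ≈ 4.52 mm (horizontal) and 9.14 mm (vertical), extruded 23.4 mm in z. Slicing at Δz = 3.91 mm — 6 equal slices spanning the solid's height, so layer i sits at z = i·h/6 — gives 6 non-empty perimeters. Each is a 6-segment closed polygon; G0 lifts to the layer z and rapids to the start vertex, then G1 traces the edges.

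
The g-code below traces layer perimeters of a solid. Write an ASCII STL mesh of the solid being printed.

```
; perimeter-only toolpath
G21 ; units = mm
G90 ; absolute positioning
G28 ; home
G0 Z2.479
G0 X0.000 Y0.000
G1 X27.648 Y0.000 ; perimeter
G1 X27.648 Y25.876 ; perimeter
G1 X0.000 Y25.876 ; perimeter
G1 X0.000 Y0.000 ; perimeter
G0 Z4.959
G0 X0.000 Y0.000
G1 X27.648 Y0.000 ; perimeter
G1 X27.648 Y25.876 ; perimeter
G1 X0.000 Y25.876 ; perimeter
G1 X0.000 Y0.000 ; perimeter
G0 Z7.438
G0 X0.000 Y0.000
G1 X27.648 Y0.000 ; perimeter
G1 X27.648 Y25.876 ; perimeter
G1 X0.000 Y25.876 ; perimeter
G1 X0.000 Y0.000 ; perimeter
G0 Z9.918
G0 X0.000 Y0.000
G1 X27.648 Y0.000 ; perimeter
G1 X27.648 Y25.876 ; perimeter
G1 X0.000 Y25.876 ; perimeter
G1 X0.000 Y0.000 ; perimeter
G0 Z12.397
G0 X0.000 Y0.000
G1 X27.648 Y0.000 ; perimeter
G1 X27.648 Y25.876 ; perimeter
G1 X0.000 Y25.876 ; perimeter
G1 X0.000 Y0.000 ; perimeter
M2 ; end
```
solid part
  facet normal 0.0000 0.0000 -1.0000
    outer loop
      vertex 27.648 25.876 0.000
      vertex 27.648 0.000 0.000
      vertex 0.000 0.000 0.000
    endloop
  endfacet
  facet normal 0.0000 0.0000 -1.0000
    outer loop
      vertex 0.000 25.876 0.000
      vertex 27.648 25.876 0.000
      vertex 0.000 0.000 0.000
    endloop
  endfacet
  facet normal 0.0000 0.0000 1.0000
    outer loop
      vertex 0.000 0.000 12.397
      vertex 27.648 0.000 12.397
      vertex 27.648 25.876 12.397
    endloop
  endfacet
  facet normal 0.0000 0.0000 1.0000
    outer loop
      vertex 0.000 0.000 12.397
      vertex 27.648 25.876 12.397
      vertex 0.000 25.876 12.397
    endloop
  endfacet
  facet normal 0.0000 -1.0000 0.0000
    outer loop
      vertex 0.000 0.000 0.000
      vertex 27.648 0.000 0.000
      vertex 27.648 0.000 12.397
    endloop
  endfacet
  facet normal 0.0000 -1.0000 0.0000
    outer loop
      vertex 0.000 0.000 0.000
      vertex 27.648 0.000 12.397
      vertex 0.000 0.000 12.397
    endloop
  endfacet
  facet normal 0.0000 1.0000 0.0000
    outer loop
      vertex 27.648 25.876 12.397
      vertex 27.648 25.876 0.000
      vertex 0.000 25.876 0.000
    endloop
  endfacet
  facet normal 0.0000 1.0000 0.0000
    outer loop
      vertex 0.000 25.876 12.397
      vertex 27.648 25.876 12.397
      vertex 0.000 25.876 0.000
    endloop
  endfacet
  facet normal -1.0000 0.0000 0.0000
    outer loop
      vertex 0.000 25.876 12.397
      vertex 0.000 25.876 0.000
      vertex 0.000 0.000 0.000
    endloop
  endfacet
  facet normal -1.0000 0.0000 0.0000
    outer loop
      vertex 0.000 0.000 12.397
      vertex 0.000 25.876 12.397
      vertex 0.000 0.000 0.000
    endloop
  endfacet
  facet normal 1.0000 0.0000 0.0000
    outer loop
      vertex 27.648 0.000 0.000
      vertex 27.648 25.876 0.000
      vertex 27.648 25.876 12.397
    endloop
  endfacet
  facet normal 1.0000 0.0000 0.0000
    outer loop
      vertex 27.648 0.000 0.000
      vertex 27.648 25.876 12.397
      vertex 27.648 0.000 12.397
    endloop
  endfacet
endsolid part

The G0 Z moves step by Δz≈2.479 mm. Every layer's G1 loop is the same polygon, so the solid is a straight extrusion of it from z=0 to z≈12.4. Closing with flat bottom and top caps and triangulating gives 12 facets — a rectangular box, roughly 27.6 × 25.9 mm footprint and 12.4 mm tall.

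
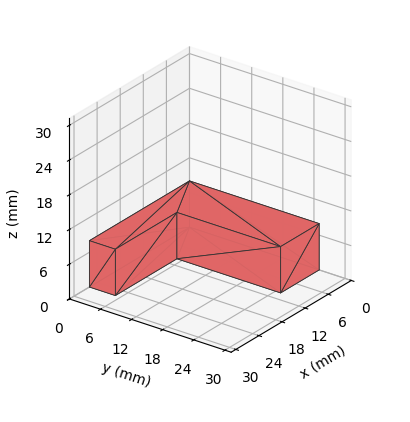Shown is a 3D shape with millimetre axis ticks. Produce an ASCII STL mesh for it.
Reading the render: the shape is an L-shaped prism: outer 26 × 25 mm, arm thicknesses ≈ 5 mm (horizontal) and 10 mm (vertical), extruded 8 mm in z (dimensions read to the nearest mm from the axis ticks). For the STL, each face is triangulated and given an outward normal.

solid part
  facet normal 0.0000 0.0000 -1.0000
    outer loop
      vertex 26.000 5.000 0.000
      vertex 26.000 0.000 0.000
      vertex 0.000 0.000 0.000
    endloop
  endfacet
  facet normal 0.0000 0.0000 -1.0000
    outer loop
      vertex 10.000 5.000 0.000
      vertex 26.000 5.000 0.000
      vertex 0.000 0.000 0.000
    endloop
  endfacet
  facet normal 0.0000 0.0000 -1.0000
    outer loop
      vertex 10.000 25.000 0.000
      vertex 10.000 5.000 0.000
      vertex 0.000 0.000 0.000
    endloop
  endfacet
  facet normal 0.0000 0.0000 -1.0000
    outer loop
      vertex 0.000 25.000 0.000
      vertex 10.000 25.000 0.000
      vertex 0.000 0.000 0.000
    endloop
  endfacet
  facet normal 0.0000 0.0000 1.0000
    outer loop
      vertex 0.000 0.000 8.000
      vertex 26.000 0.000 8.000
      vertex 26.000 5.000 8.000
    endloop
  endfacet
  facet normal 0.0000 0.0000 1.0000
    outer loop
      vertex 0.000 0.000 8.000
      vertex 26.000 5.000 8.000
      vertex 10.000 5.000 8.000
    endloop
  endfacet
  facet normal 0.0000 0.0000 1.0000
    outer loop
      vertex 0.000 0.000 8.000
      vertex 10.000 5.000 8.000
      vertex 10.000 25.000 8.000
    endloop
  endfacet
  facet normal 0.0000 0.0000 1.0000
    outer loop
      vertex 0.000 0.000 8.000
      vertex 10.000 25.000 8.000
      vertex 0.000 25.000 8.000
    endloop
  endfacet
  facet normal 0.0000 -1.0000 0.0000
    outer loop
      vertex 0.000 0.000 0.000
      vertex 26.000 0.000 0.000
      vertex 26.000 0.000 8.000
    endloop
  endfacet
  facet normal 0.0000 -1.0000 0.0000
    outer loop
      vertex 0.000 0.000 0.000
      vertex 26.000 0.000 8.000
      vertex 0.000 0.000 8.000
    endloop
  endfacet
  facet normal 1.0000 0.0000 0.0000
    outer loop
      vertex 26.000 0.000 0.000
      vertex 26.000 5.000 0.000
      vertex 26.000 5.000 8.000
    endloop
  endfacet
  facet normal 1.0000 0.0000 0.0000
    outer loop
      vertex 26.000 0.000 0.000
      vertex 26.000 5.000 8.000
      vertex 26.000 0.000 8.000
    endloop
  endfacet
  facet normal 0.0000 1.0000 0.0000
    outer loop
      vertex 26.000 5.000 0.000
      vertex 10.000 5.000 0.000
      vertex 10.000 5.000 8.000
    endloop
  endfacet
  facet normal 0.0000 1.0000 0.0000
    outer loop
      vertex 26.000 5.000 0.000
      vertex 10.000 5.000 8.000
      vertex 26.000 5.000 8.000
    endloop
  endfacet
  facet normal 1.0000 0.0000 0.0000
    outer loop
      vertex 10.000 5.000 0.000
      vertex 10.000 25.000 0.000
      vertex 10.000 25.000 8.000
    endloop
  endfacet
  facet normal 1.0000 0.0000 0.0000
    outer loop
      vertex 10.000 5.000 0.000
      vertex 10.000 25.000 8.000
      vertex 10.000 5.000 8.000
    endloop
  endfacet
  facet normal 0.0000 1.0000 0.0000
    outer loop
      vertex 10.000 25.000 0.000
      vertex 0.000 25.000 0.000
      vertex 0.000 25.000 8.000
    endloop
  endfacet
  facet normal 0.0000 1.0000 0.0000
    outer loop
      vertex 10.000 25.000 0.000
      vertex 0.000 25.000 8.000
      vertex 10.000 25.000 8.000
    endloop
  endfacet
  facet normal -1.0000 0.0000 0.0000
    outer loop
      vertex 0.000 25.000 0.000
      vertex 0.000 0.000 0.000
      vertex 0.000 0.000 8.000
    endloop
  endfacet
  facet normal -1.0000 0.0000 0.0000
    outer loop
      vertex 0.000 25.000 0.000
      vertex 0.000 0.000 8.000
      vertex 0.000 25.000 8.000
    endloop
  endfacet
endsolid part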